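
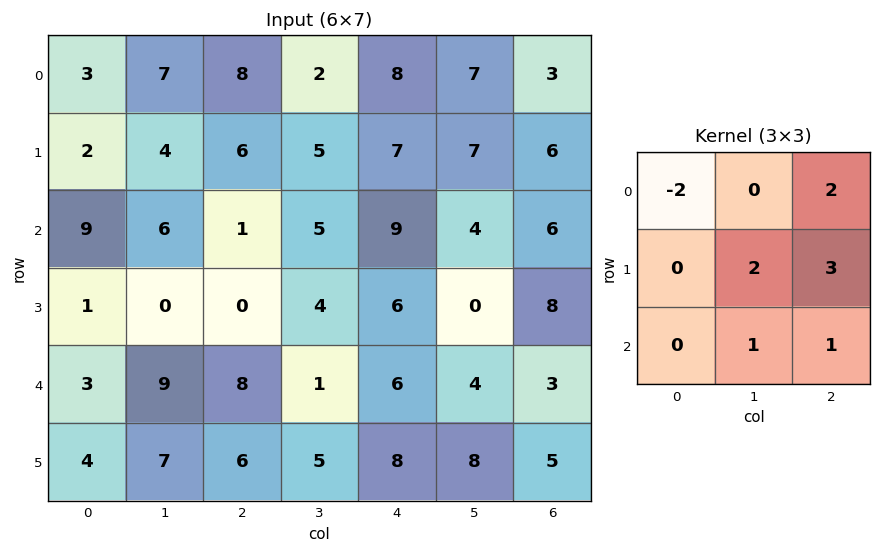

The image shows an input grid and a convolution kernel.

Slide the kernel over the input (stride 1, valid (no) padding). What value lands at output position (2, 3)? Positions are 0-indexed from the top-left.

The receptive field on the input at this output position is [5 9 4 / 4 6 0 / 1 6 4]. Elementwise product with the kernel and sum: 5·-2 + 4·2 + 6·2 + 0·3 + 6·1 + 4·1.

20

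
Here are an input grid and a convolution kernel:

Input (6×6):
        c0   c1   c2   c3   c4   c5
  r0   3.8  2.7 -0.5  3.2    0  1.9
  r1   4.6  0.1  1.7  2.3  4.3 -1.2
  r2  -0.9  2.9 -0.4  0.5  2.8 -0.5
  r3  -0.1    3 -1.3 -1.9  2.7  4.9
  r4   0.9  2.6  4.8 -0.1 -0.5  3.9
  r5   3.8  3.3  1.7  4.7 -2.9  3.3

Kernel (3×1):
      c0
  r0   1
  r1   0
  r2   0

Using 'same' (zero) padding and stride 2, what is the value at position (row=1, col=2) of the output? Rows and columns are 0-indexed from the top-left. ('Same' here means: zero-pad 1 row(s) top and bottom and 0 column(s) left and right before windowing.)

The receptive field on the zero-padded input at this output position is [4.3 / 2.8 / 2.7]. Elementwise product with the kernel and sum: 4.3·1.

4.3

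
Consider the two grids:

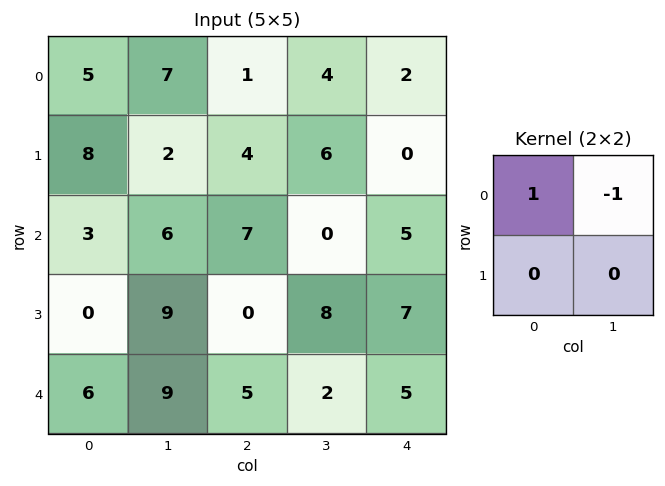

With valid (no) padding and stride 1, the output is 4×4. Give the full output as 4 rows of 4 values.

-2 6 -3 2
6 -2 -2 6
-3 -1 7 -5
-9 9 -8 1

Output[0,0]: The receptive field on the input at this output position is [5 7 / 8 2]. Elementwise product with the kernel and sum: 5·1 + 7·-1.
Output[0,1]: The receptive field on the input at this output position is [7 1 / 2 4]. Elementwise product with the kernel and sum: 7·1 + 1·-1.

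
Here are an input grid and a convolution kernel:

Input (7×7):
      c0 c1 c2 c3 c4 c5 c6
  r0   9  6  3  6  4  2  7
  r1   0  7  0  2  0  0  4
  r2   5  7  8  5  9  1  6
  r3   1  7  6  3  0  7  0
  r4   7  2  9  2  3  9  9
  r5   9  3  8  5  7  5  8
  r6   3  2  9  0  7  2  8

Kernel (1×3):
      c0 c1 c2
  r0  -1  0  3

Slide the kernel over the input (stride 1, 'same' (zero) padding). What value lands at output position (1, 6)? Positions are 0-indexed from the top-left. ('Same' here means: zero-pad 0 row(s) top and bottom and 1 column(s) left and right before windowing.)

0

The receptive field on the zero-padded input at this output position is [0 4 0]. Elementwise product with the kernel and sum: 0·-1 + 0·3.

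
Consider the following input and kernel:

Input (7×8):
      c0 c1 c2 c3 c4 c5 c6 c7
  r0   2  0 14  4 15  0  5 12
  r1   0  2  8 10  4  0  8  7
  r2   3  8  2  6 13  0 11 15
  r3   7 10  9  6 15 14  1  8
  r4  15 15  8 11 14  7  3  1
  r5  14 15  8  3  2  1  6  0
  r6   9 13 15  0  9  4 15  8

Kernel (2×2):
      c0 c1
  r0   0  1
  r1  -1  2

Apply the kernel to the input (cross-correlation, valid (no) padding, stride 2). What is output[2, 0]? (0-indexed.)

The receptive field on the input at this output position is [15 15 / 14 15]. Elementwise product with the kernel and sum: 15·1 + 14·-1 + 15·2.

31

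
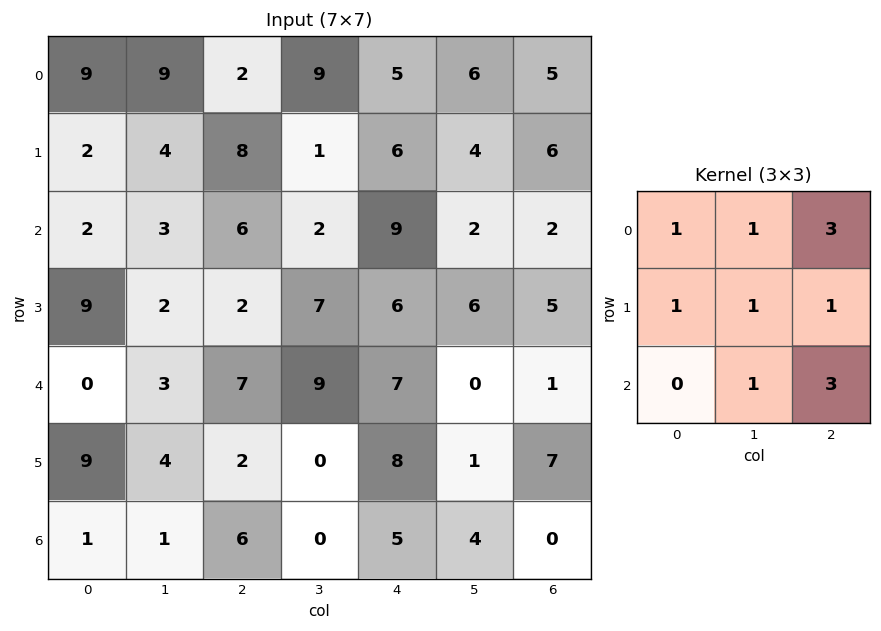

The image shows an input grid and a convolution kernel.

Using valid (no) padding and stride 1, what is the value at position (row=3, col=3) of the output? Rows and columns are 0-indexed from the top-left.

The receptive field on the input at this output position is [7 6 6 / 9 7 0 / 0 8 1]. Elementwise product with the kernel and sum: 7·1 + 6·1 + 6·3 + 9·1 + 7·1 + 0·1 + 8·1 + 1·3.

58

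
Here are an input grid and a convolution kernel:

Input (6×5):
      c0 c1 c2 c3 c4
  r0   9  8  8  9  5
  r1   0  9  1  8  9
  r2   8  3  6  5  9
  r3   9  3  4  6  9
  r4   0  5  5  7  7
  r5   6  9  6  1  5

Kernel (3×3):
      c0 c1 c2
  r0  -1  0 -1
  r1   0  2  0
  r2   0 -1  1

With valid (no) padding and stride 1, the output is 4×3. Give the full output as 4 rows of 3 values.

Output[0,0]: The receptive field on the input at this output position is [9 8 8 / 0 9 1 / 8 3 6]. Elementwise product with the kernel and sum: 9·-1 + 8·-1 + 9·2 + 3·-1 + 6·1.
Output[0,1]: The receptive field on the input at this output position is [8 8 9 / 9 1 8 / 3 6 5]. Elementwise product with the kernel and sum: 8·-1 + 9·-1 + 1·2 + 6·-1 + 5·1.

4 -16 7
6 -3 3
-8 2 -3
-6 -4 5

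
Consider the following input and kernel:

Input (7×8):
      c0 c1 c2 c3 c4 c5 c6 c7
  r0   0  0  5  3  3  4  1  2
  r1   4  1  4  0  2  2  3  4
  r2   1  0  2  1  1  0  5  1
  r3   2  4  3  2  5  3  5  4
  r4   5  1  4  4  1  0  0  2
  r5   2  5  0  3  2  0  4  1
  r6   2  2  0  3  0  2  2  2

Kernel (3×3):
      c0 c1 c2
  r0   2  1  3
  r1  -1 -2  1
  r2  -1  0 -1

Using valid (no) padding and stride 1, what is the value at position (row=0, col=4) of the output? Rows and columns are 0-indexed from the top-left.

4

The receptive field on the input at this output position is [3 4 1 / 2 2 3 / 1 0 5]. Elementwise product with the kernel and sum: 3·2 + 4·1 + 1·3 + 2·-1 + 2·-2 + 3·1 + 1·-1 + 5·-1.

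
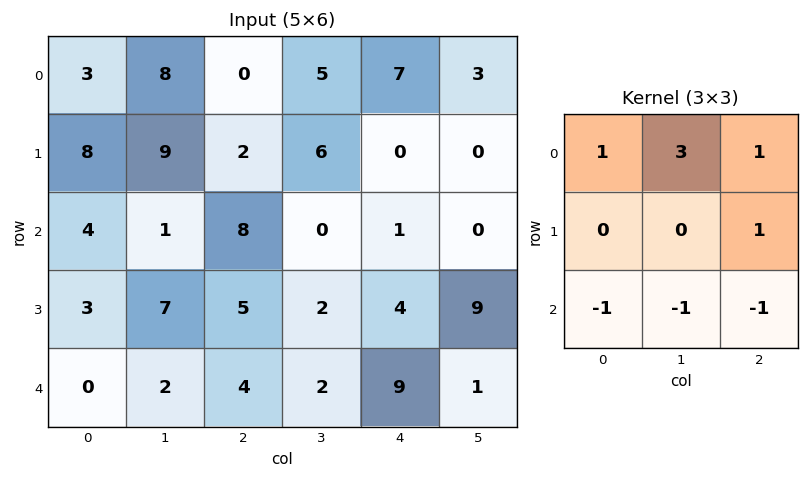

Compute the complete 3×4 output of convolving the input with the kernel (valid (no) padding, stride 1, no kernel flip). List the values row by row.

Output[0,0]: The receptive field on the input at this output position is [3 8 0 / 8 9 2 / 4 1 8]. Elementwise product with the kernel and sum: 3·1 + 8·3 + 0·1 + 2·1 + 4·-1 + 1·-1 + 8·-1.

16 10 13 28
30 7 10 -9
14 19 -2 0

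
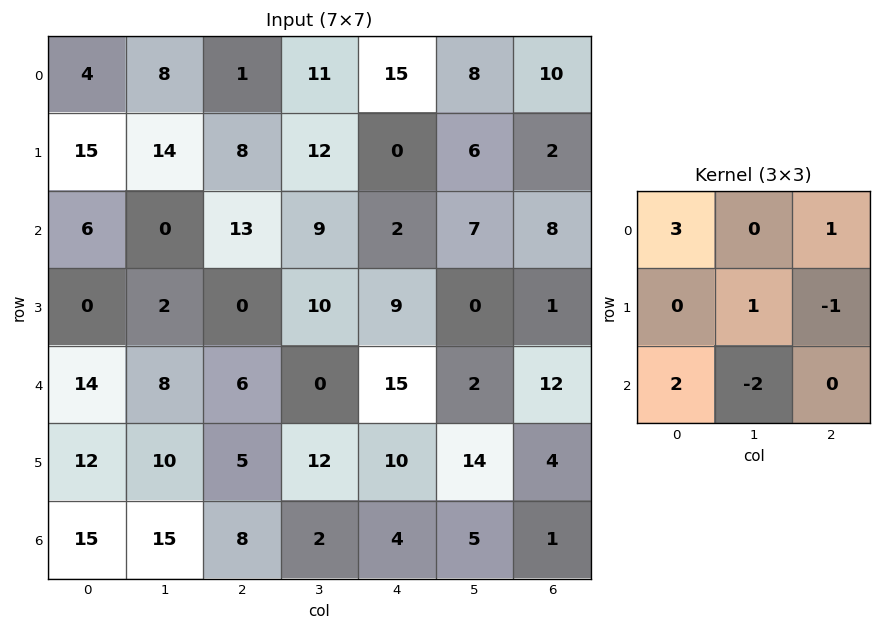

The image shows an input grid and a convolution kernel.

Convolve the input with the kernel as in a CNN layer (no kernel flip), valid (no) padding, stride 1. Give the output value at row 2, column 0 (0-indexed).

The receptive field on the input at this output position is [6 0 13 / 0 2 0 / 14 8 6]. Elementwise product with the kernel and sum: 6·3 + 13·1 + 2·1 + 0·-1 + 14·2 + 8·-2.

45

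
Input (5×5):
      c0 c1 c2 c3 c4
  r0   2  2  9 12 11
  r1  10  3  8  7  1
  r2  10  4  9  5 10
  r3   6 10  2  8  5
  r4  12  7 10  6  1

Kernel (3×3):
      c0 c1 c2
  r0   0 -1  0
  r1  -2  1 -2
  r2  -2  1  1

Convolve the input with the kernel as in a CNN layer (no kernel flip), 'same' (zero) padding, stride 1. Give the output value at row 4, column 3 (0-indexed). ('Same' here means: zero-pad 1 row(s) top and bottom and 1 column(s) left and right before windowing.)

-24

The receptive field on the zero-padded input at this output position is [2 8 5 / 10 6 1 / 0 0 0]. Elementwise product with the kernel and sum: 8·-1 + 10·-2 + 6·1 + 1·-2 + 0·-2 + 0·1 + 0·1.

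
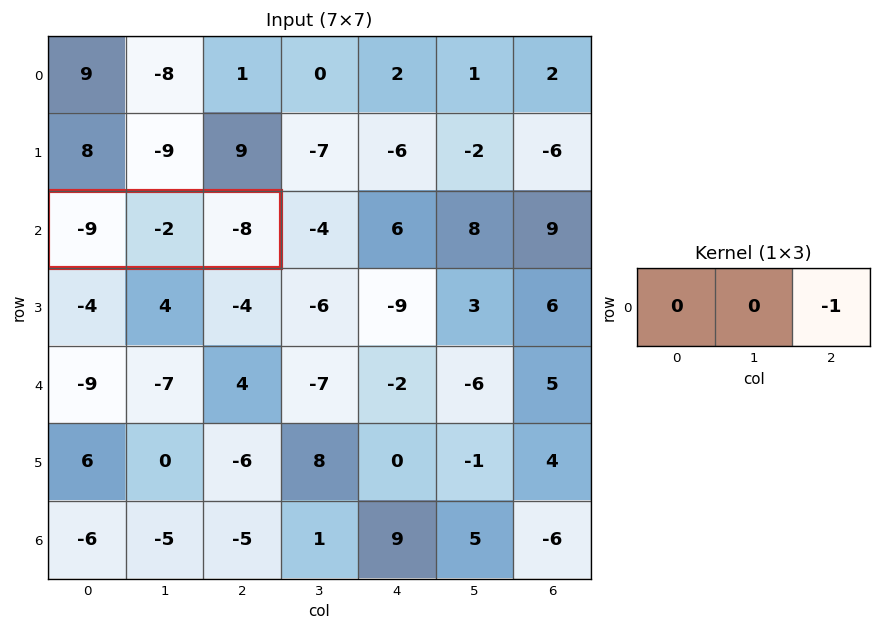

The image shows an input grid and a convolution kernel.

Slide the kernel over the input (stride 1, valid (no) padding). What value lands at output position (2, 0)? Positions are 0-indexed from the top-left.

The receptive field on the input at this output position is [-9 -2 -8]. Elementwise product with the kernel and sum: -8·-1.

8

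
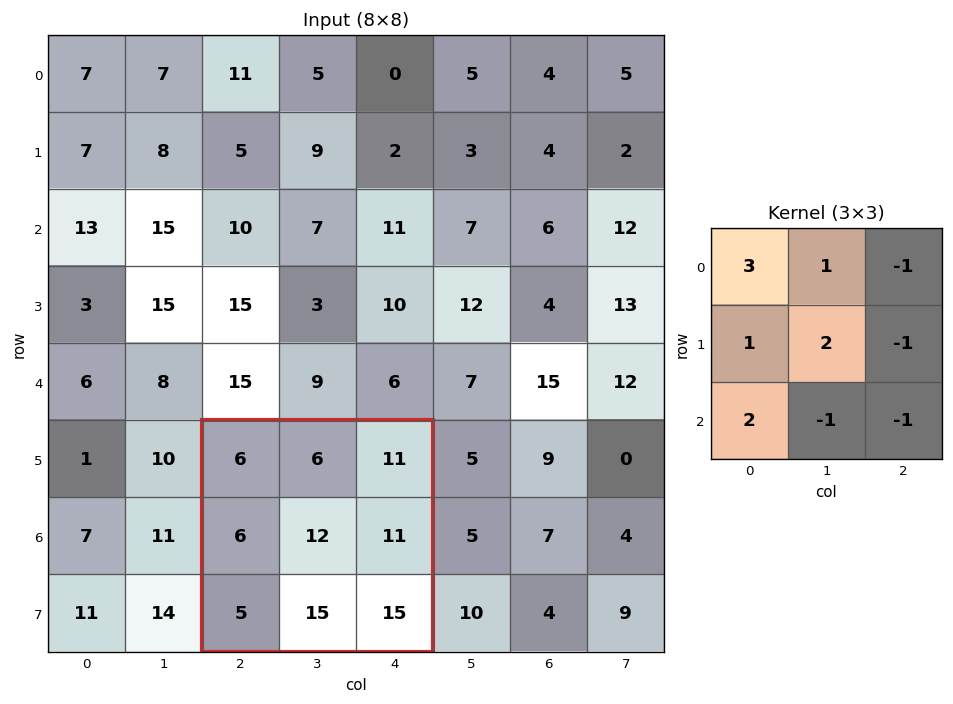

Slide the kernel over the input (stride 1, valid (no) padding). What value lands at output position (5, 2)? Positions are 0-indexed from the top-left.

The receptive field on the input at this output position is [6 6 11 / 6 12 11 / 5 15 15]. Elementwise product with the kernel and sum: 6·3 + 6·1 + 11·-1 + 6·1 + 12·2 + 11·-1 + 5·2 + 15·-1 + 15·-1.

12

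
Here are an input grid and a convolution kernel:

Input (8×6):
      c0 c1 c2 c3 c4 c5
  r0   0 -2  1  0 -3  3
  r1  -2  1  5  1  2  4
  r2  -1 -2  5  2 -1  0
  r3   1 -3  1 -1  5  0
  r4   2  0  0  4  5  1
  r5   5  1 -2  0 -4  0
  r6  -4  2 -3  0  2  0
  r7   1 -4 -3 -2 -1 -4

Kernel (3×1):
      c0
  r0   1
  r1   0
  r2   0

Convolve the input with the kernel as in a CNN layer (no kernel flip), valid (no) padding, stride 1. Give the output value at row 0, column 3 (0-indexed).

The receptive field on the input at this output position is [0 / 1 / 2]. Elementwise product with the kernel and sum: 0·1.

0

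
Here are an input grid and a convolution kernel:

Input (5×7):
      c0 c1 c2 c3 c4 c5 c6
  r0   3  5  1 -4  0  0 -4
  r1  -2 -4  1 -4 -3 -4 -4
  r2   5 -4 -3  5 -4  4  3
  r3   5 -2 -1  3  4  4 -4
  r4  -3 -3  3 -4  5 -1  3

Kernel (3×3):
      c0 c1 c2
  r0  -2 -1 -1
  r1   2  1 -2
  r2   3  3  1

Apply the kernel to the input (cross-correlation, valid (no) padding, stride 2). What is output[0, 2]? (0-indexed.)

5

The receptive field on the input at this output position is [0 0 -4 / -3 -4 -4 / -4 4 3]. Elementwise product with the kernel and sum: 0·-2 + 0·-1 + -4·-1 + -3·2 + -4·1 + -4·-2 + -4·3 + 4·3 + 3·1.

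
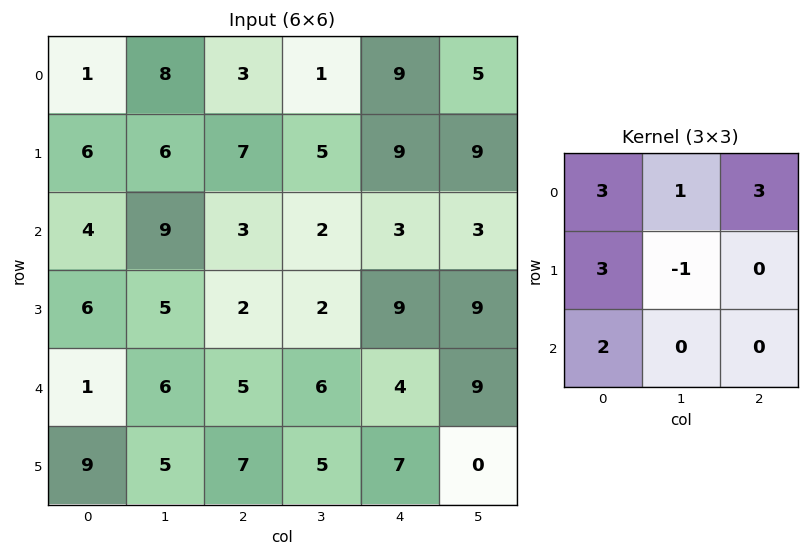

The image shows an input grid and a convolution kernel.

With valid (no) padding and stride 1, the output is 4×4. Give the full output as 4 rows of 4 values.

40 59 59 37
60 74 64 58
45 61 34 27
44 46 58 66

Output[0,0]: The receptive field on the input at this output position is [1 8 3 / 6 6 7 / 4 9 3]. Elementwise product with the kernel and sum: 1·3 + 8·1 + 3·3 + 6·3 + 6·-1 + 4·2.
Output[0,1]: The receptive field on the input at this output position is [8 3 1 / 6 7 5 / 9 3 2]. Elementwise product with the kernel and sum: 8·3 + 3·1 + 1·3 + 6·3 + 7·-1 + 9·2.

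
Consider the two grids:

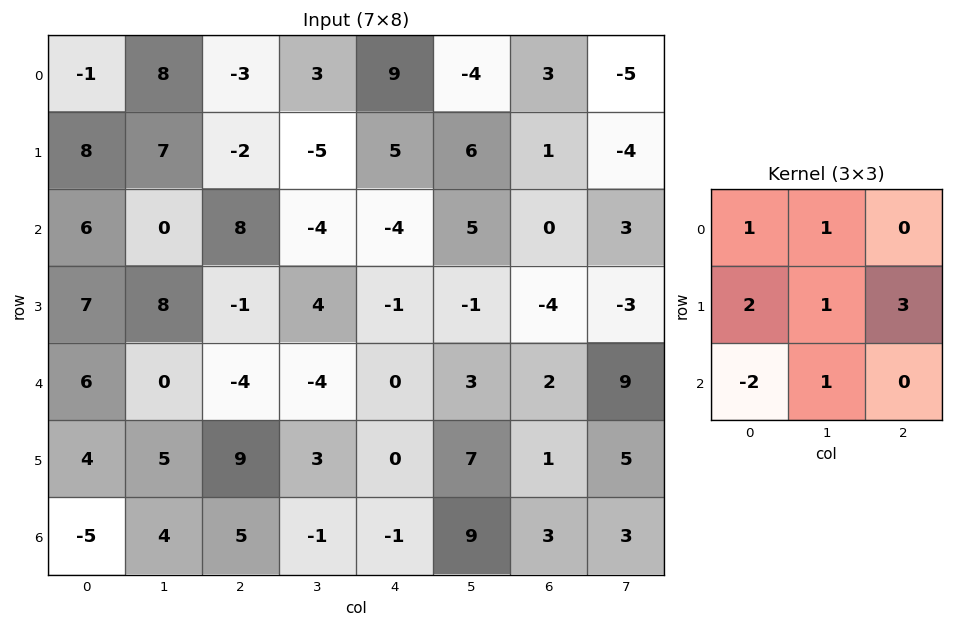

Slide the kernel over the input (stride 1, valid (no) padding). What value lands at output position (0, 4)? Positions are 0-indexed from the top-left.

37

The receptive field on the input at this output position is [9 -4 3 / 5 6 1 / -4 5 0]. Elementwise product with the kernel and sum: 9·1 + -4·1 + 5·2 + 6·1 + 1·3 + -4·-2 + 5·1.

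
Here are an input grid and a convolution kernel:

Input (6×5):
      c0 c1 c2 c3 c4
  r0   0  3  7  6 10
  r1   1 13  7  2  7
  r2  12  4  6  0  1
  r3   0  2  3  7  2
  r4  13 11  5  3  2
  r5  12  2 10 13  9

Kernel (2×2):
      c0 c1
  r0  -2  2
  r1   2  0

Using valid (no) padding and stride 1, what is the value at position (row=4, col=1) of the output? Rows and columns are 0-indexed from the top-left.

-8

The receptive field on the input at this output position is [11 5 / 2 10]. Elementwise product with the kernel and sum: 11·-2 + 5·2 + 2·2.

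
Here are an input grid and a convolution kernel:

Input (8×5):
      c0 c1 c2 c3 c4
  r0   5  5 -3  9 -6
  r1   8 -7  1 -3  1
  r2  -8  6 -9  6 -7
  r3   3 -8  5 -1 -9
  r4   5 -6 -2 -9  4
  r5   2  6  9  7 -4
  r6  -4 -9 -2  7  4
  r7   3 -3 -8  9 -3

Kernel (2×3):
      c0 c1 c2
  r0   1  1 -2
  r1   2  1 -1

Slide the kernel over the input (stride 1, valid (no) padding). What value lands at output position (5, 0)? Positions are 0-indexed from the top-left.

The receptive field on the input at this output position is [2 6 9 / -4 -9 -2]. Elementwise product with the kernel and sum: 2·1 + 6·1 + 9·-2 + -4·2 + -9·1 + -2·-1.

-25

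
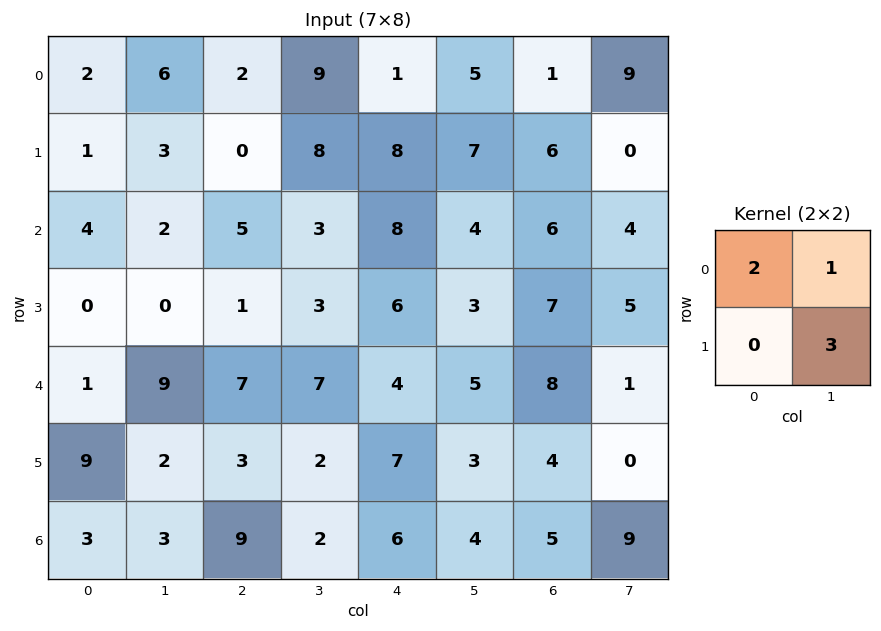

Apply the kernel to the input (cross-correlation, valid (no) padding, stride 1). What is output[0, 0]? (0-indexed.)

The receptive field on the input at this output position is [2 6 / 1 3]. Elementwise product with the kernel and sum: 2·2 + 6·1 + 3·3.

19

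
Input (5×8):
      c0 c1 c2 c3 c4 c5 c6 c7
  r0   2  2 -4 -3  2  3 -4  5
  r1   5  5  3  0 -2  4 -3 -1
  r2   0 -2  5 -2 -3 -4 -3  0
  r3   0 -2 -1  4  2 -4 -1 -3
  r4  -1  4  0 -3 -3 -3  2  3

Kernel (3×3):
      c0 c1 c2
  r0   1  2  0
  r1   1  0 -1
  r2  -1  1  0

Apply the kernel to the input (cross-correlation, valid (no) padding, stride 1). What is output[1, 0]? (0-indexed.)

8

The receptive field on the input at this output position is [5 5 3 / 0 -2 5 / 0 -2 -1]. Elementwise product with the kernel and sum: 5·1 + 5·2 + 0·1 + 5·-1 + 0·-1 + -2·1.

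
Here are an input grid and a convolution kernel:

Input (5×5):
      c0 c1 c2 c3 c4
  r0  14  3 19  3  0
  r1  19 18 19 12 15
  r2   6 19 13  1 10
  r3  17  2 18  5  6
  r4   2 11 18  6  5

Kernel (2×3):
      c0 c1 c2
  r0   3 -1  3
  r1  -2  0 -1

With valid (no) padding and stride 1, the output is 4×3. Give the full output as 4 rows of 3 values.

39 -49 1
71 32 54
-14 38 26
81 -25 26

Output[0,0]: The receptive field on the input at this output position is [14 3 19 / 19 18 19]. Elementwise product with the kernel and sum: 14·3 + 3·-1 + 19·3 + 19·-2 + 19·-1.
Output[0,1]: The receptive field on the input at this output position is [3 19 3 / 18 19 12]. Elementwise product with the kernel and sum: 3·3 + 19·-1 + 3·3 + 18·-2 + 12·-1.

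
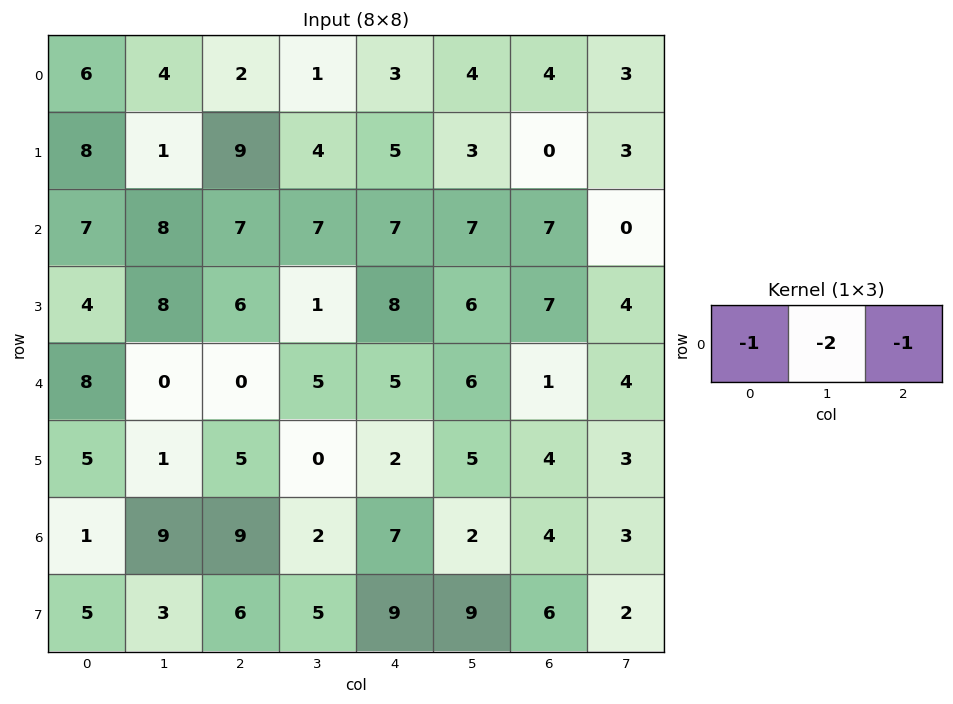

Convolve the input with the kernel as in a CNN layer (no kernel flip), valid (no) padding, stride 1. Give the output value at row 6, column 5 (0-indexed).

-13

The receptive field on the input at this output position is [2 4 3]. Elementwise product with the kernel and sum: 2·-1 + 4·-2 + 3·-1.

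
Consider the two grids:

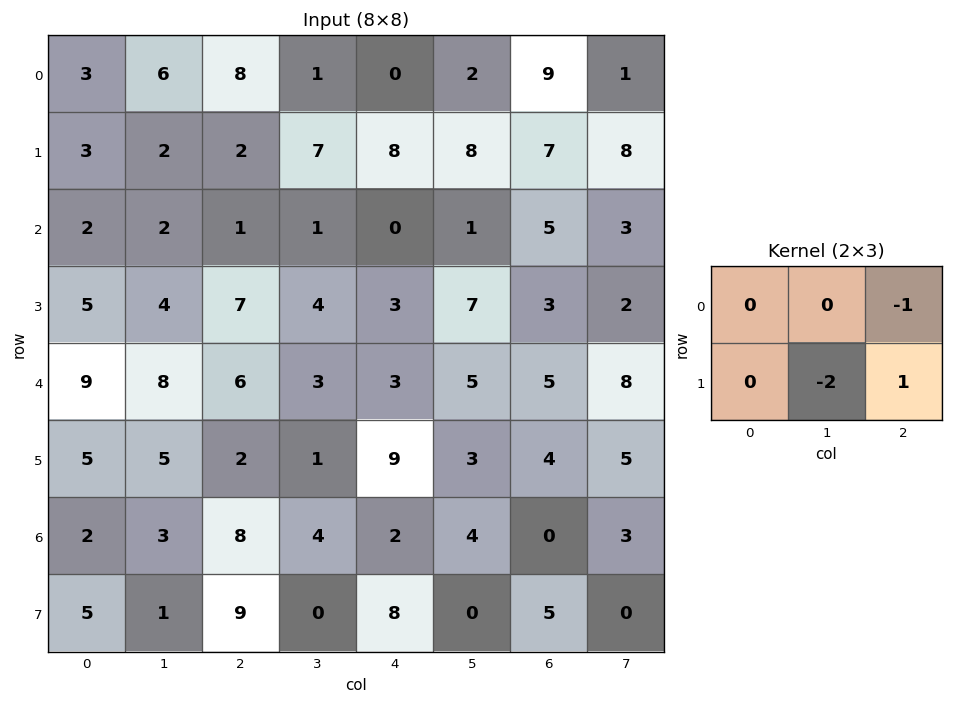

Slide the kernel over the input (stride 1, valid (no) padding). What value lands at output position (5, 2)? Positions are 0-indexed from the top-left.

-15

The receptive field on the input at this output position is [2 1 9 / 8 4 2]. Elementwise product with the kernel and sum: 9·-1 + 4·-2 + 2·1.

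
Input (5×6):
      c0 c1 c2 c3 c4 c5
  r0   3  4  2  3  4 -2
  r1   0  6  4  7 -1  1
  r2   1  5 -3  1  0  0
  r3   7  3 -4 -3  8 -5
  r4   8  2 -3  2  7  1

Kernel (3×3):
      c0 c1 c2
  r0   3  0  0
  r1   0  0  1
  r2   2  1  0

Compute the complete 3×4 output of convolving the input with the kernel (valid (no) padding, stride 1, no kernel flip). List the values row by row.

20 26 0 12
14 21 1 23
17 13 -5 9

Output[0,0]: The receptive field on the input at this output position is [3 4 2 / 0 6 4 / 1 5 -3]. Elementwise product with the kernel and sum: 3·3 + 4·1 + 1·2 + 5·1.
Output[0,1]: The receptive field on the input at this output position is [4 2 3 / 6 4 7 / 5 -3 1]. Elementwise product with the kernel and sum: 4·3 + 7·1 + 5·2 + -3·1.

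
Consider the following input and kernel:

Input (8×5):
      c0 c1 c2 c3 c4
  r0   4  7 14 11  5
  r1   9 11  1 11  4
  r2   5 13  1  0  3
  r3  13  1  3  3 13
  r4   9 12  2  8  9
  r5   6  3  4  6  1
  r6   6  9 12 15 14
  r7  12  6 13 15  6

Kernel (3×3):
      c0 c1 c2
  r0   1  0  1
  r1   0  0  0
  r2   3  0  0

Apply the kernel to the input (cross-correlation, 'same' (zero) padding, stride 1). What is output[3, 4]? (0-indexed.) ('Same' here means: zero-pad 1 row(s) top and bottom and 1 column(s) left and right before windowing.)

The receptive field on the zero-padded input at this output position is [0 3 0 / 3 13 0 / 8 9 0]. Elementwise product with the kernel and sum: 0·1 + 0·1 + 8·3.

24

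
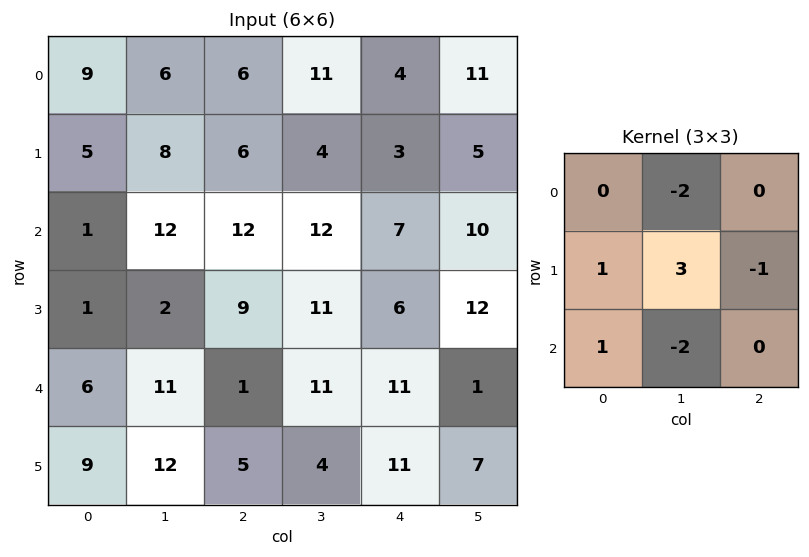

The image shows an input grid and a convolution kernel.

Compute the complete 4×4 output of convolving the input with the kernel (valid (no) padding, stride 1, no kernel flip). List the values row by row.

Output[0,0]: The receptive field on the input at this output position is [9 6 6 / 5 8 6 / 1 12 12]. Elementwise product with the kernel and sum: 6·-2 + 5·1 + 8·3 + 6·-1 + 1·1 + 12·-2.
Output[0,1]: The receptive field on the input at this output position is [6 6 11 / 8 6 4 / 12 12 12]. Elementwise product with the kernel and sum: 6·-2 + 8·1 + 6·3 + 4·-1 + 12·1 + 12·-2.

-12 -2 -19 -2
6 8 20 16
-42 3 -9 -8
19 -13 -2 13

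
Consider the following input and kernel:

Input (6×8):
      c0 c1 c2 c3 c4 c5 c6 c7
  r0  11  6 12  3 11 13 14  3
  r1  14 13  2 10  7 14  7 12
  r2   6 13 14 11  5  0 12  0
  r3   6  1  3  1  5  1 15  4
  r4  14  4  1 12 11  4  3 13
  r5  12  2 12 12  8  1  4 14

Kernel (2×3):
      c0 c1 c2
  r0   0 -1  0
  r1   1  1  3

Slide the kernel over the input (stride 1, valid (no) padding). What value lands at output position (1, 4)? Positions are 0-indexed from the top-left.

27

The receptive field on the input at this output position is [7 14 7 / 5 0 12]. Elementwise product with the kernel and sum: 14·-1 + 5·1 + 0·1 + 12·3.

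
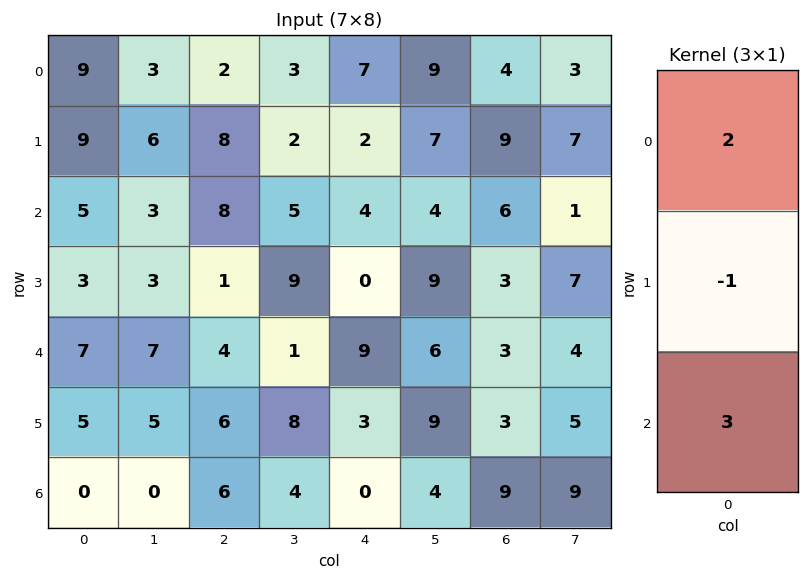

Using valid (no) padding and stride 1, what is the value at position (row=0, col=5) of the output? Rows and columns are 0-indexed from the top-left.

23

The receptive field on the input at this output position is [9 / 7 / 4]. Elementwise product with the kernel and sum: 9·2 + 7·-1 + 4·3.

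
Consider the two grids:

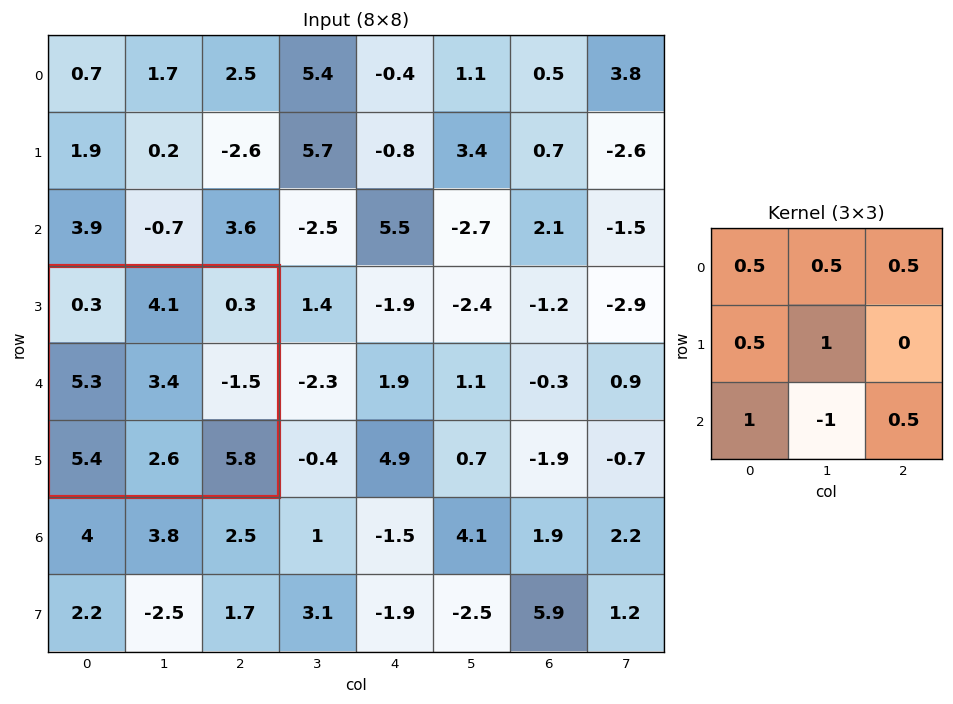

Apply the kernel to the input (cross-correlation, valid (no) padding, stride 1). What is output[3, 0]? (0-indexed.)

14.1

The receptive field on the input at this output position is [0.3 4.1 0.3 / 5.3 3.4 -1.5 / 5.4 2.6 5.8]. Elementwise product with the kernel and sum: 0.3·0.5 + 4.1·0.5 + 0.3·0.5 + 5.3·0.5 + 3.4·1 + 5.4·1 + 2.6·-1 + 5.8·0.5.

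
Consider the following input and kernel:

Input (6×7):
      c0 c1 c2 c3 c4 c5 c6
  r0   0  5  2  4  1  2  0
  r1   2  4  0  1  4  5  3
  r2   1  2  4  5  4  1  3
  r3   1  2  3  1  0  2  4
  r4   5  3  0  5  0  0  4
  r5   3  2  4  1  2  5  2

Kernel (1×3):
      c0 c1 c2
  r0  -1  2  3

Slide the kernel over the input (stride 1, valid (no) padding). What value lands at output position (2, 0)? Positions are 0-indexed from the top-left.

The receptive field on the input at this output position is [1 2 4]. Elementwise product with the kernel and sum: 1·-1 + 2·2 + 4·3.

15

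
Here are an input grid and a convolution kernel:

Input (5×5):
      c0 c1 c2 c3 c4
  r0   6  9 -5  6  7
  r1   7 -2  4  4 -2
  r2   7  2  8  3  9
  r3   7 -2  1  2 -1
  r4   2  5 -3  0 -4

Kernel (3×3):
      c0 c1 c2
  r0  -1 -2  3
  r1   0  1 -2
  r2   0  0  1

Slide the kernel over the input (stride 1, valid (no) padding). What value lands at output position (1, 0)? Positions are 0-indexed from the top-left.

-4

The receptive field on the input at this output position is [7 -2 4 / 7 2 8 / 7 -2 1]. Elementwise product with the kernel and sum: 7·-1 + -2·-2 + 4·3 + 2·1 + 8·-2 + 1·1.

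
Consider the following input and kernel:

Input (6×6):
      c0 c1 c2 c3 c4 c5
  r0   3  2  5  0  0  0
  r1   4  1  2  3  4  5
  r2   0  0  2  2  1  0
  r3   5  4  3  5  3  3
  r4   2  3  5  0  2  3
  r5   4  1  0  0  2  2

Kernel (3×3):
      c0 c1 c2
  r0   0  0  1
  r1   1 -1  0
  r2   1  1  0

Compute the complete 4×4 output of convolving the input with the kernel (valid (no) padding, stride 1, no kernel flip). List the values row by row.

8 1 3 2
11 8 12 14
8 11 4 4
7 4 8 3

Output[0,0]: The receptive field on the input at this output position is [3 2 5 / 4 1 2 / 0 0 2]. Elementwise product with the kernel and sum: 5·1 + 4·1 + 1·-1 + 0·1 + 0·1.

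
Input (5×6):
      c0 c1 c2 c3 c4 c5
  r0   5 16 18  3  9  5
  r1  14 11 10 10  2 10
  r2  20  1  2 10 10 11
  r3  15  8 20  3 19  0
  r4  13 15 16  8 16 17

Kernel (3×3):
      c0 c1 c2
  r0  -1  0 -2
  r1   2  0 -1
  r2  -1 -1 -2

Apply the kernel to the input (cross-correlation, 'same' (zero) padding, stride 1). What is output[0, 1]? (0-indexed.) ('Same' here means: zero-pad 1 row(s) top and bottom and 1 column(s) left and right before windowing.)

-53

The receptive field on the zero-padded input at this output position is [0 0 0 / 5 16 18 / 14 11 10]. Elementwise product with the kernel and sum: 0·-1 + 0·-2 + 5·2 + 18·-1 + 14·-1 + 11·-1 + 10·-2.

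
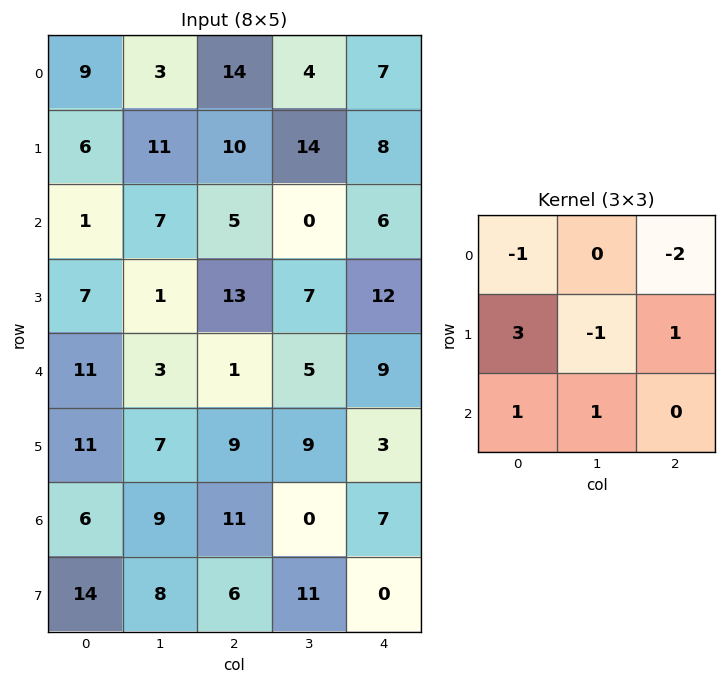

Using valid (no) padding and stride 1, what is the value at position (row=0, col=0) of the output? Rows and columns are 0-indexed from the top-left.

-12

The receptive field on the input at this output position is [9 3 14 / 6 11 10 / 1 7 5]. Elementwise product with the kernel and sum: 9·-1 + 14·-2 + 6·3 + 11·-1 + 10·1 + 1·1 + 7·1.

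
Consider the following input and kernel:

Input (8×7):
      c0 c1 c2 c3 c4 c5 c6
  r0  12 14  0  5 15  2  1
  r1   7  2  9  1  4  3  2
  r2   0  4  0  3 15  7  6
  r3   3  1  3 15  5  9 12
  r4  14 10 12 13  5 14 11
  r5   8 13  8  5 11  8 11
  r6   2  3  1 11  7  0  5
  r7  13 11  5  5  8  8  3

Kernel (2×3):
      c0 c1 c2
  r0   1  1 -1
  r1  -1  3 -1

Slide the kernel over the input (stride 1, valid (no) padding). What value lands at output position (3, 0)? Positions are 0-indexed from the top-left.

The receptive field on the input at this output position is [3 1 3 / 14 10 12]. Elementwise product with the kernel and sum: 3·1 + 1·1 + 3·-1 + 14·-1 + 10·3 + 12·-1.

5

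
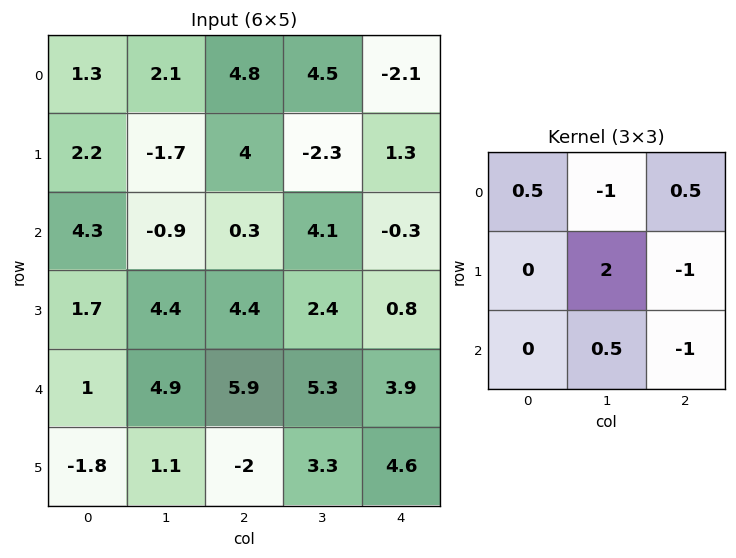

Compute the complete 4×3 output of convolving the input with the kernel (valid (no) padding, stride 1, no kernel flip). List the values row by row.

-7.2 4.85 -6.7
0.5 -9.7 13.85
4.15 5.35 -1.35
5.1 1.2 3.95

Output[0,0]: The receptive field on the input at this output position is [1.3 2.1 4.8 / 2.2 -1.7 4 / 4.3 -0.9 0.3]. Elementwise product with the kernel and sum: 1.3·0.5 + 2.1·-1 + 4.8·0.5 + -1.7·2 + 4·-1 + -0.9·0.5 + 0.3·-1.
Output[0,1]: The receptive field on the input at this output position is [2.1 4.8 4.5 / -1.7 4 -2.3 / -0.9 0.3 4.1]. Elementwise product with the kernel and sum: 2.1·0.5 + 4.8·-1 + 4.5·0.5 + 4·2 + -2.3·-1 + 0.3·0.5 + 4.1·-1.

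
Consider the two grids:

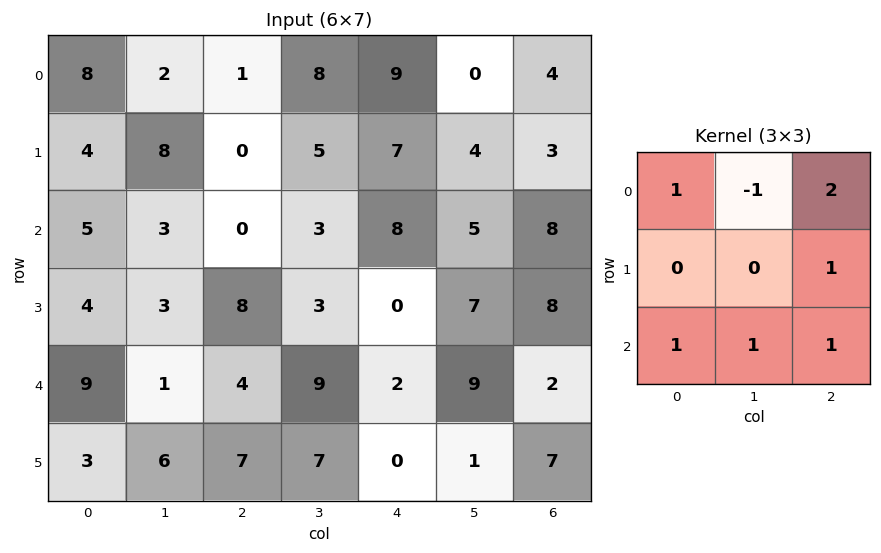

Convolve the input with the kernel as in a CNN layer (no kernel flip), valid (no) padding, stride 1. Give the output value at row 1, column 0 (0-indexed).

The receptive field on the input at this output position is [4 8 0 / 5 3 0 / 4 3 8]. Elementwise product with the kernel and sum: 4·1 + 8·-1 + 0·2 + 0·1 + 4·1 + 3·1 + 8·1.

11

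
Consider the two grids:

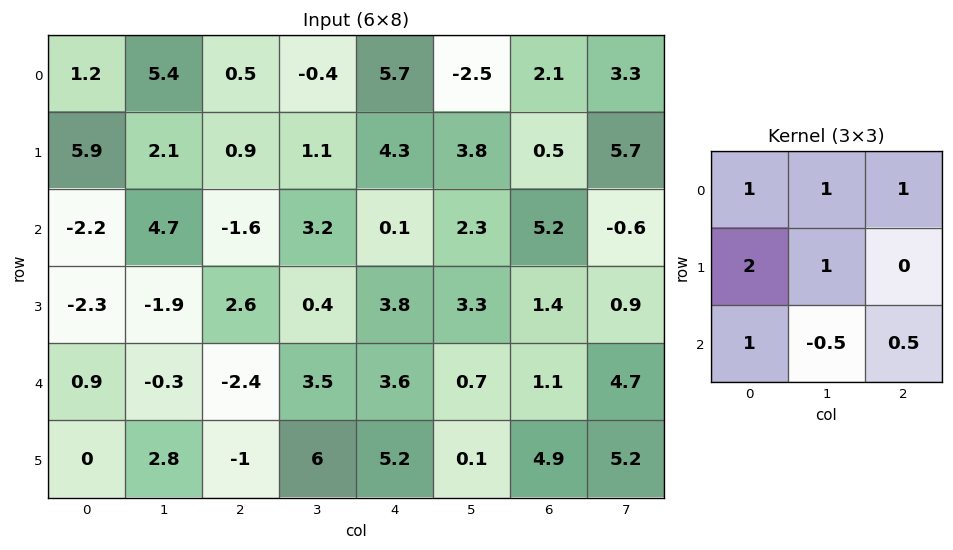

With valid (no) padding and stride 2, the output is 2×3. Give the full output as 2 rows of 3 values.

Output[0,0]: The receptive field on the input at this output position is [1.2 5.4 0.5 / 5.9 2.1 0.9 / -2.2 4.7 -1.6]. Elementwise product with the kernel and sum: 1.2·1 + 5.4·1 + 0.5·1 + 5.9·2 + 2.1·1 + -2.2·1 + 4.7·-0.5 + -1.6·0.5.
Output[0,1]: The receptive field on the input at this output position is [0.5 -0.4 5.7 / 0.9 1.1 4.3 / -1.6 3.2 0.1]. Elementwise product with the kernel and sum: 0.5·1 + -0.4·1 + 5.7·1 + 0.9·2 + 1.1·1 + -1.6·1 + 3.2·-0.5 + 0.1·0.5.

15.65 5.55 19.25
-5.75 4.95 22.3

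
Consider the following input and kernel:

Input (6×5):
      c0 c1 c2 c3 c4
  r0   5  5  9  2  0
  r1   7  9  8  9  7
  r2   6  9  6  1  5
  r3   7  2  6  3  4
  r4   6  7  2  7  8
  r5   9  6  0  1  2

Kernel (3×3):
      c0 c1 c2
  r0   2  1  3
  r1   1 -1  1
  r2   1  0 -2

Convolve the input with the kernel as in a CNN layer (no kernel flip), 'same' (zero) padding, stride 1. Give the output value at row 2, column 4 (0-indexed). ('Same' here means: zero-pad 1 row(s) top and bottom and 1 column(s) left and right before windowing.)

The receptive field on the zero-padded input at this output position is [9 7 0 / 1 5 0 / 3 4 0]. Elementwise product with the kernel and sum: 9·2 + 7·1 + 0·3 + 1·1 + 5·-1 + 0·1 + 3·1 + 0·-2.

24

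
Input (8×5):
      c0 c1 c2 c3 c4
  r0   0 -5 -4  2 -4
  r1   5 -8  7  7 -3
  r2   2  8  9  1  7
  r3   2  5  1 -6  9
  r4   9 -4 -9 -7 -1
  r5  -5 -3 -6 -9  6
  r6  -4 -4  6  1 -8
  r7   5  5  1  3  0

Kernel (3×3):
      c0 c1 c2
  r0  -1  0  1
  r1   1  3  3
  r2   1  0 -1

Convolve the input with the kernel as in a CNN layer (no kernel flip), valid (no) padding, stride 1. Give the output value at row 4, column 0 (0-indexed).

-60

The receptive field on the input at this output position is [9 -4 -9 / -5 -3 -6 / -4 -4 6]. Elementwise product with the kernel and sum: 9·-1 + -9·1 + -5·1 + -3·3 + -6·3 + -4·1 + 6·-1.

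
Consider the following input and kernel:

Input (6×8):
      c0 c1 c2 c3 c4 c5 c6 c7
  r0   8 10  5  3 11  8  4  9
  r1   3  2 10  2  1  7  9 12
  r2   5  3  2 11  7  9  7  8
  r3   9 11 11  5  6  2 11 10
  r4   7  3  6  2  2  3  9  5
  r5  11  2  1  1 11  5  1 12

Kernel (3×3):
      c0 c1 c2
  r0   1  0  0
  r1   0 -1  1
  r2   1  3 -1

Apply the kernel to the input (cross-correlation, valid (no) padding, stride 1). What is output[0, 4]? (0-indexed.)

The receptive field on the input at this output position is [11 8 4 / 1 7 9 / 7 9 7]. Elementwise product with the kernel and sum: 11·1 + 7·-1 + 9·1 + 7·1 + 9·3 + 7·-1.

40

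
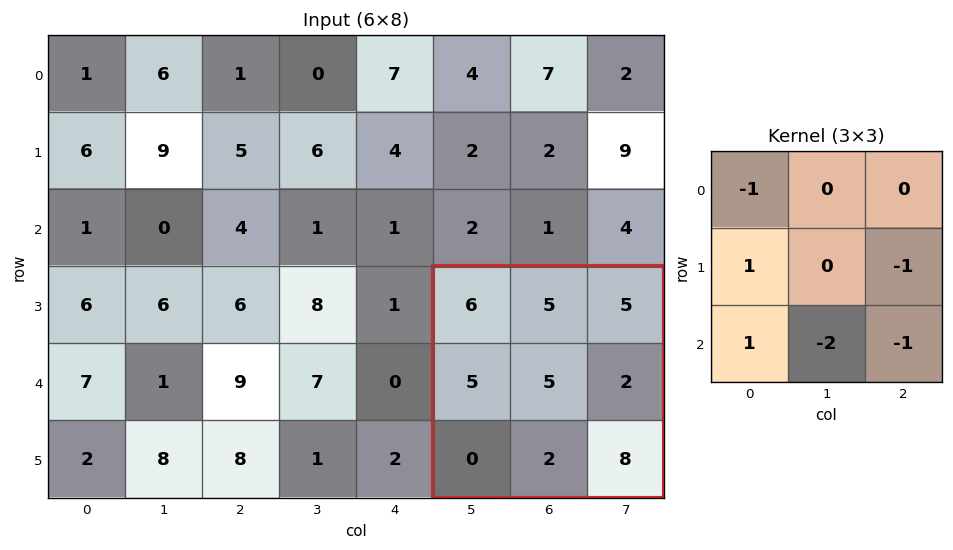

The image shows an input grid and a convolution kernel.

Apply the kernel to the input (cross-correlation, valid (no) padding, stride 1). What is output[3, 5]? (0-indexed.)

-15

The receptive field on the input at this output position is [6 5 5 / 5 5 2 / 0 2 8]. Elementwise product with the kernel and sum: 6·-1 + 5·1 + 2·-1 + 0·1 + 2·-2 + 8·-1.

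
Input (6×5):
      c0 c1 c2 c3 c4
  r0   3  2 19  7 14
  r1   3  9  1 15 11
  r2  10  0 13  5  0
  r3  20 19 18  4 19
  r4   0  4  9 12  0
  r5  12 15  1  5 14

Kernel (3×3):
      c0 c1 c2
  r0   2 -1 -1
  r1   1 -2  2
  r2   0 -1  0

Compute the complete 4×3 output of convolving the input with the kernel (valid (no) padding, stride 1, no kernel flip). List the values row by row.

Output[0,0]: The receptive field on the input at this output position is [3 2 19 / 3 9 1 / 10 0 13]. Elementwise product with the kernel and sum: 3·2 + 2·-1 + 19·-1 + 3·1 + 9·-2 + 1·2 + 0·-1.
Output[0,1]: The receptive field on the input at this output position is [2 19 7 / 9 1 15 / 0 13 5]. Elementwise product with the kernel and sum: 2·2 + 19·-1 + 7·-1 + 9·1 + 1·-2 + 15·2 + 13·-1.

-28 2 5
13 -32 -25
21 -36 57
-2 25 -7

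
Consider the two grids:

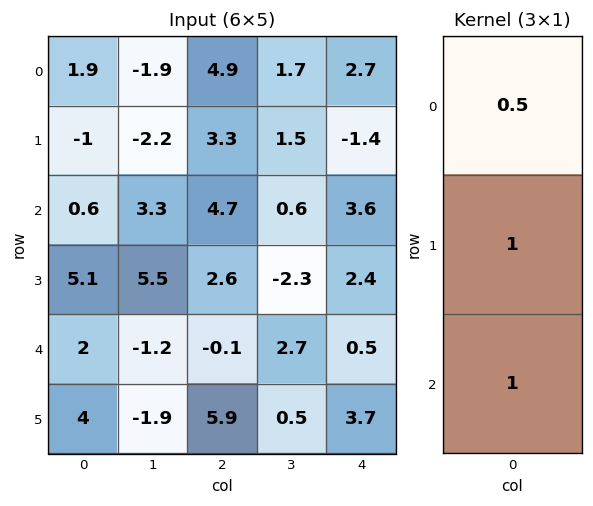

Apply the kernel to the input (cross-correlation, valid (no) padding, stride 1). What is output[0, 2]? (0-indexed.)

10.45

The receptive field on the input at this output position is [4.9 / 3.3 / 4.7]. Elementwise product with the kernel and sum: 4.9·0.5 + 3.3·1 + 4.7·1.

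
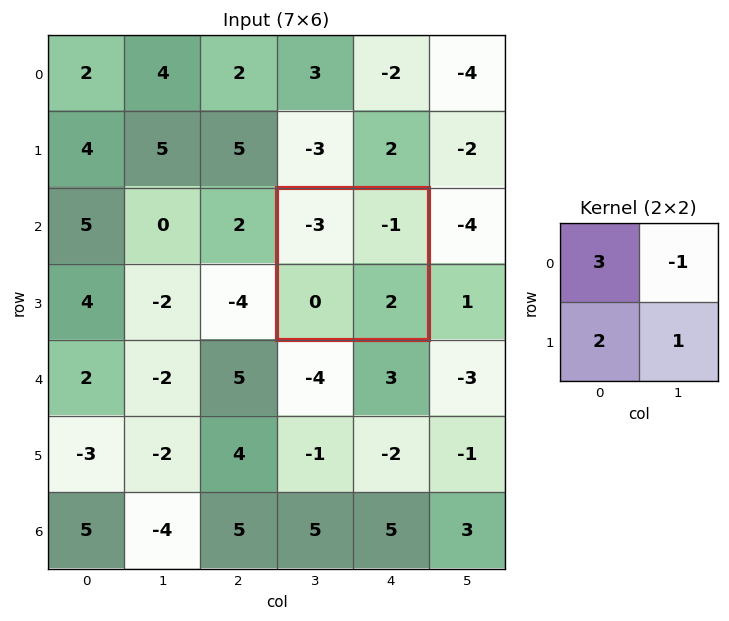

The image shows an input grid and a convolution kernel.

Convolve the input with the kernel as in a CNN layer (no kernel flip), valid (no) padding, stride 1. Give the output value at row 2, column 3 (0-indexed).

-6

The receptive field on the input at this output position is [-3 -1 / 0 2]. Elementwise product with the kernel and sum: -3·3 + -1·-1 + 0·2 + 2·1.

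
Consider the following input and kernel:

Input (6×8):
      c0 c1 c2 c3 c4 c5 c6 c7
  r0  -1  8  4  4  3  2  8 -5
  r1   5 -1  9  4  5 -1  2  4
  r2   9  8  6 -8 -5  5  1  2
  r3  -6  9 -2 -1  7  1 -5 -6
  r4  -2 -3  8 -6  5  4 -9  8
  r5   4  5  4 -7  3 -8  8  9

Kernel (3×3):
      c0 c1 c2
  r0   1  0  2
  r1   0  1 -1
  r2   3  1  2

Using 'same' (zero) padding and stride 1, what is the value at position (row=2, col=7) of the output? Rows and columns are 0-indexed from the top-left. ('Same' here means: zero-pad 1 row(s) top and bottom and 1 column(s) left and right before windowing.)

-17

The receptive field on the zero-padded input at this output position is [2 4 0 / 1 2 0 / -5 -6 0]. Elementwise product with the kernel and sum: 2·1 + 0·2 + 2·1 + 0·-1 + -5·3 + -6·1 + 0·2.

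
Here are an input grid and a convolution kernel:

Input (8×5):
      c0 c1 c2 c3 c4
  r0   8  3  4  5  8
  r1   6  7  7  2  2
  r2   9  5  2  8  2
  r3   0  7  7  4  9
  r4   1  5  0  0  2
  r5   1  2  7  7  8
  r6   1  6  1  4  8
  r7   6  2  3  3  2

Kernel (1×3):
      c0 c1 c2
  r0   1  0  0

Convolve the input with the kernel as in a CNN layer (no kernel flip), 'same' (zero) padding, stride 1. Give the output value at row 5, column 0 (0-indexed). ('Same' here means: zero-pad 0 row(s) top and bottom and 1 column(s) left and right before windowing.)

The receptive field on the zero-padded input at this output position is [0 1 2]. Elementwise product with the kernel and sum: 0·1.

0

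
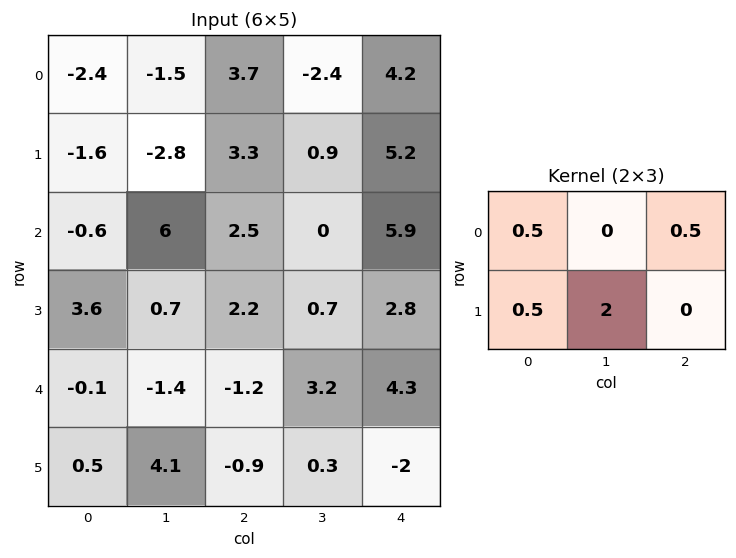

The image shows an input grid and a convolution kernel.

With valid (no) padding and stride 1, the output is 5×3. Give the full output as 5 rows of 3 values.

-5.75 3.25 7.4
12.55 7.05 5.5
4.15 7.75 6.7
0.05 -2.4 8.3
7.8 1.15 1.7

Output[0,0]: The receptive field on the input at this output position is [-2.4 -1.5 3.7 / -1.6 -2.8 3.3]. Elementwise product with the kernel and sum: -2.4·0.5 + 3.7·0.5 + -1.6·0.5 + -2.8·2.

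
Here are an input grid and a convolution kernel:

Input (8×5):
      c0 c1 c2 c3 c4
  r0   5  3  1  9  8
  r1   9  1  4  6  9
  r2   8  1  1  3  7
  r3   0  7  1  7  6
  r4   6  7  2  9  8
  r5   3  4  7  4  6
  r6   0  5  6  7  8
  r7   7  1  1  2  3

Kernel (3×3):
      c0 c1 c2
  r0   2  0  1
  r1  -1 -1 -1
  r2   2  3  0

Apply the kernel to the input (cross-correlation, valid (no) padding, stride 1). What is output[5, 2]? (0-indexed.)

7

The receptive field on the input at this output position is [7 4 6 / 6 7 8 / 1 2 3]. Elementwise product with the kernel and sum: 7·2 + 6·1 + 6·-1 + 7·-1 + 8·-1 + 1·2 + 2·3.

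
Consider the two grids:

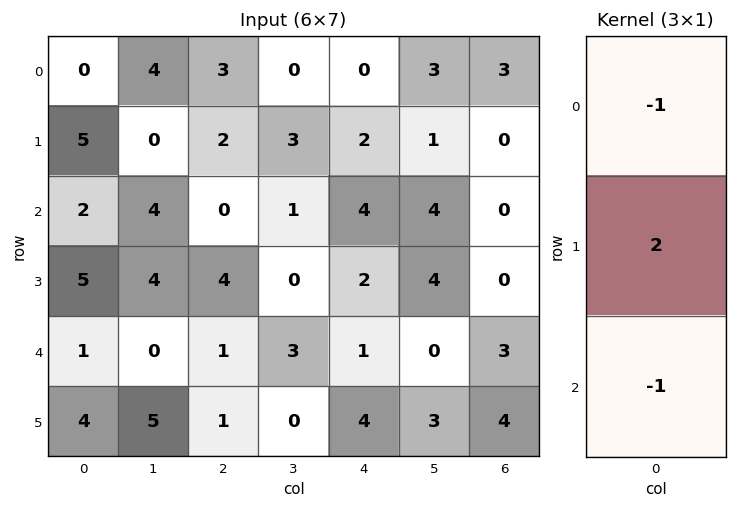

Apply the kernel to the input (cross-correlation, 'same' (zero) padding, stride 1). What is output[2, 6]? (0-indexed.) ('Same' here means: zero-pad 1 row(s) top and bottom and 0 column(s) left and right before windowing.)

The receptive field on the zero-padded input at this output position is [0 / 0 / 0]. Elementwise product with the kernel and sum: 0·-1 + 0·2 + 0·-1.

0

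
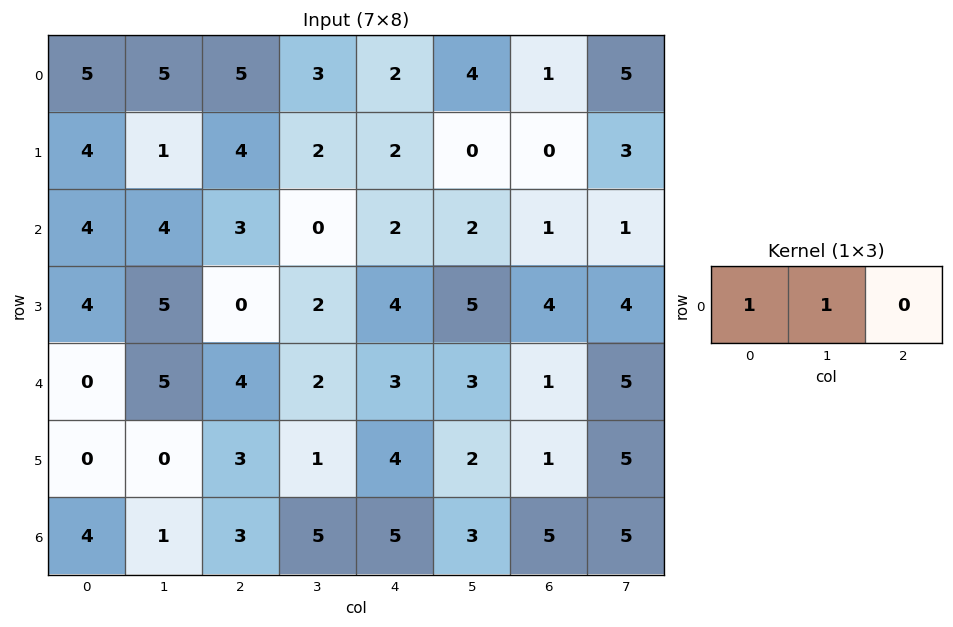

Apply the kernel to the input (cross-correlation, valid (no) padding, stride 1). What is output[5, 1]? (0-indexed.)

The receptive field on the input at this output position is [0 3 1]. Elementwise product with the kernel and sum: 0·1 + 3·1.

3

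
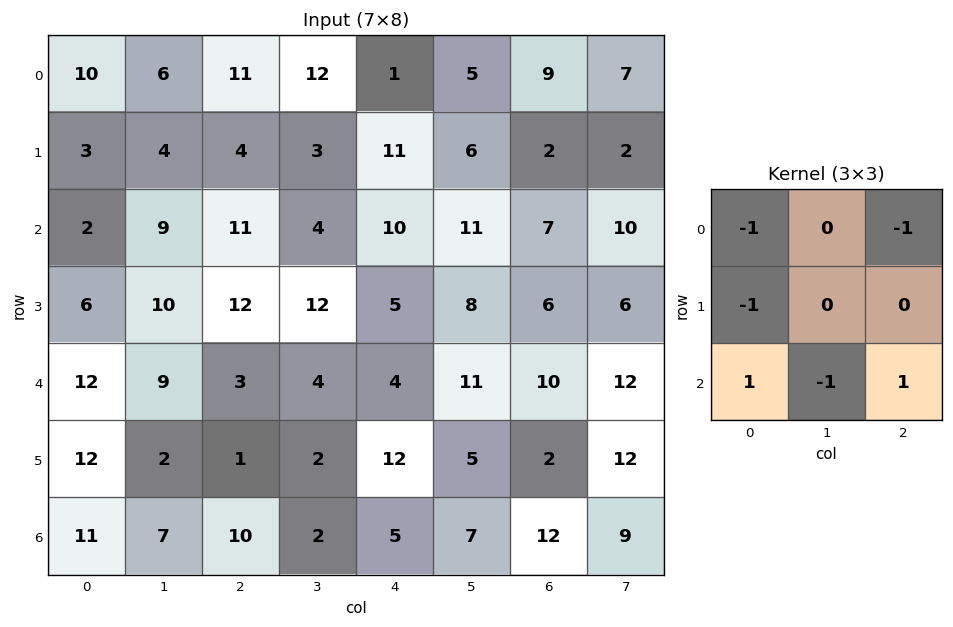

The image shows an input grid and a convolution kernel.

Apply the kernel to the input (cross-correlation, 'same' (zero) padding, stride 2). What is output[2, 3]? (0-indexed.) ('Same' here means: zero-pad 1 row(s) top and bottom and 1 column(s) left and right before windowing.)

-10

The receptive field on the zero-padded input at this output position is [8 6 6 / 11 10 12 / 5 2 12]. Elementwise product with the kernel and sum: 8·-1 + 6·-1 + 11·-1 + 5·1 + 2·-1 + 12·1.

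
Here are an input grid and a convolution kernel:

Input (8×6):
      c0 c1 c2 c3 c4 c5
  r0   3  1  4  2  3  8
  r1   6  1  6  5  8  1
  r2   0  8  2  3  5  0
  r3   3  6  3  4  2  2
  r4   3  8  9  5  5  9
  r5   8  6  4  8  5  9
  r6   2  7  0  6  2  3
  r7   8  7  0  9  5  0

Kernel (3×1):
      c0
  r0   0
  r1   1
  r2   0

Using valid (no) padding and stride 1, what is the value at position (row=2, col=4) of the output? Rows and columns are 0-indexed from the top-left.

The receptive field on the input at this output position is [5 / 2 / 5]. Elementwise product with the kernel and sum: 2·1.

2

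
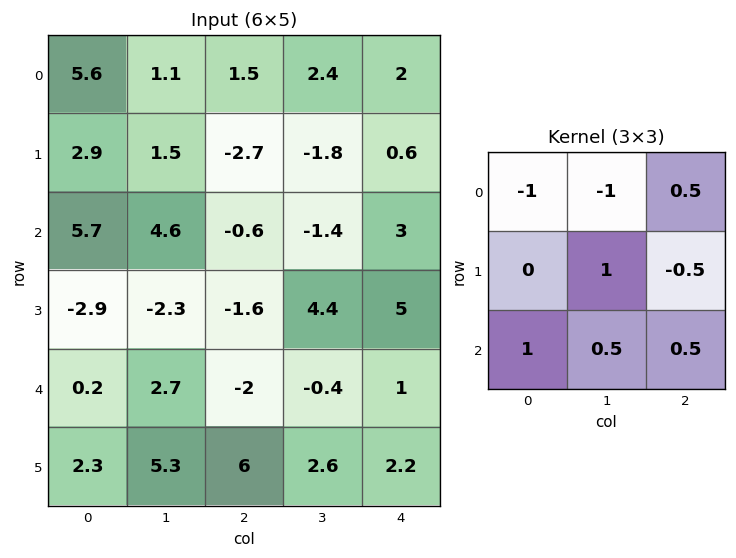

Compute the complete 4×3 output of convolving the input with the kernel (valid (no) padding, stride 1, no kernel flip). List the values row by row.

4.6 0.4 -4.8
-5.7 -0.5 5
-11.55 -7 3.7
16.05 13.9 7.2

Output[0,0]: The receptive field on the input at this output position is [5.6 1.1 1.5 / 2.9 1.5 -2.7 / 5.7 4.6 -0.6]. Elementwise product with the kernel and sum: 5.6·-1 + 1.1·-1 + 1.5·0.5 + 1.5·1 + -2.7·-0.5 + 5.7·1 + 4.6·0.5 + -0.6·0.5.
Output[0,1]: The receptive field on the input at this output position is [1.1 1.5 2.4 / 1.5 -2.7 -1.8 / 4.6 -0.6 -1.4]. Elementwise product with the kernel and sum: 1.1·-1 + 1.5·-1 + 2.4·0.5 + -2.7·1 + -1.8·-0.5 + 4.6·1 + -0.6·0.5 + -1.4·0.5.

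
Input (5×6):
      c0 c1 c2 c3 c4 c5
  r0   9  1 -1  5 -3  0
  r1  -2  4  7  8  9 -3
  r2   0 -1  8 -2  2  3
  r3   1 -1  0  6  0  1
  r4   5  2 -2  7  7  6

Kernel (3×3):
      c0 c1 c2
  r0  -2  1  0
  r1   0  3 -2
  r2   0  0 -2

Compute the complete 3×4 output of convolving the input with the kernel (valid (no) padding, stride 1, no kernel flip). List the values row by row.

Output[0,0]: The receptive field on the input at this output position is [9 1 -1 / -2 4 7 / 0 -1 8]. Elementwise product with the kernel and sum: 9·-2 + 1·1 + 4·3 + 7·-2 + 8·-2.

-35 6 9 14
-11 15 -16 -9
0 -16 -14 -8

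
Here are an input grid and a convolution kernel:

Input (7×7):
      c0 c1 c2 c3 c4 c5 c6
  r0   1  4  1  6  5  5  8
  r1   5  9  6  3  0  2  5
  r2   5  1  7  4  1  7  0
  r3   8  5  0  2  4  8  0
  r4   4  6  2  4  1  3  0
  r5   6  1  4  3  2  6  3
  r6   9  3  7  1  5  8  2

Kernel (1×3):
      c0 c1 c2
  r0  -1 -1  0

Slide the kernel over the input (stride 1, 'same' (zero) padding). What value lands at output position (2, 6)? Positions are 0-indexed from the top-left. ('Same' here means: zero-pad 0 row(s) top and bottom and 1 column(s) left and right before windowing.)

-7

The receptive field on the zero-padded input at this output position is [7 0 0]. Elementwise product with the kernel and sum: 7·-1 + 0·-1.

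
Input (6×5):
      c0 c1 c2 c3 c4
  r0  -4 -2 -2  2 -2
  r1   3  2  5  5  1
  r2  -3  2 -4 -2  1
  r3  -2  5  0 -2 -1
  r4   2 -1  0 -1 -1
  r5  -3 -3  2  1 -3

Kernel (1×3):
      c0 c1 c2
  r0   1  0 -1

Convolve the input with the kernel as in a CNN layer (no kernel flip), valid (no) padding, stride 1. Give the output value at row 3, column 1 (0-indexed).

7

The receptive field on the input at this output position is [5 0 -2]. Elementwise product with the kernel and sum: 5·1 + -2·-1.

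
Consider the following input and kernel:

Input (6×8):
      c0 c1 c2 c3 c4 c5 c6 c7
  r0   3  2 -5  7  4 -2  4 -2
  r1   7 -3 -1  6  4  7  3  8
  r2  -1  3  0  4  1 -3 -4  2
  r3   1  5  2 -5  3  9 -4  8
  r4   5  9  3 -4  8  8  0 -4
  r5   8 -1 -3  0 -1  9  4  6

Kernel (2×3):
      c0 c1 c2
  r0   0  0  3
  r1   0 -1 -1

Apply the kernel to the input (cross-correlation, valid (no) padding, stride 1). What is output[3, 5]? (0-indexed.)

28

The receptive field on the input at this output position is [9 -4 8 / 8 0 -4]. Elementwise product with the kernel and sum: 8·3 + 0·-1 + -4·-1.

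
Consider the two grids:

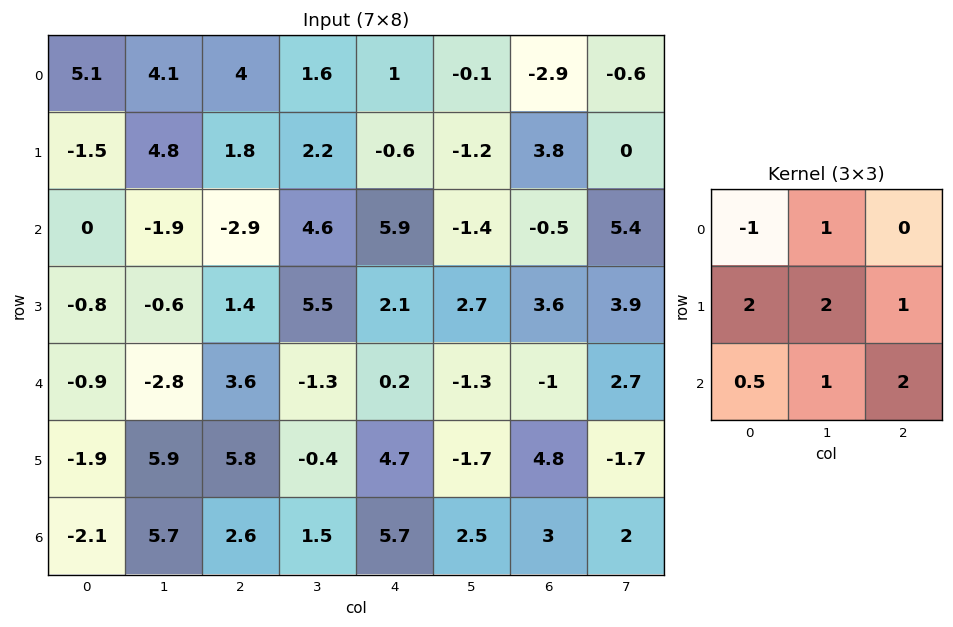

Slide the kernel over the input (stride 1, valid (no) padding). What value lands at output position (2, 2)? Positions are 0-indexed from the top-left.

The receptive field on the input at this output position is [-2.9 4.6 5.9 / 1.4 5.5 2.1 / 3.6 -1.3 0.2]. Elementwise product with the kernel and sum: -2.9·-1 + 4.6·1 + 1.4·2 + 5.5·2 + 2.1·1 + 3.6·0.5 + -1.3·1 + 0.2·2.

24.3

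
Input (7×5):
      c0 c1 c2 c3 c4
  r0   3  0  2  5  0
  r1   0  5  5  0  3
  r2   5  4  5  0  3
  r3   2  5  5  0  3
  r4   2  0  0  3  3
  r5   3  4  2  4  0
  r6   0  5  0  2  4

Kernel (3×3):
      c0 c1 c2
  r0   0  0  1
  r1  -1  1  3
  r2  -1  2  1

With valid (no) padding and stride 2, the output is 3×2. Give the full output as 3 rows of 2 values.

Output[0,0]: The receptive field on the input at this output position is [3 0 2 / 0 5 5 / 5 4 5]. Elementwise product with the kernel and sum: 2·1 + 0·-1 + 5·1 + 5·3 + 5·-1 + 4·2 + 5·1.

30 2
21 16
17 13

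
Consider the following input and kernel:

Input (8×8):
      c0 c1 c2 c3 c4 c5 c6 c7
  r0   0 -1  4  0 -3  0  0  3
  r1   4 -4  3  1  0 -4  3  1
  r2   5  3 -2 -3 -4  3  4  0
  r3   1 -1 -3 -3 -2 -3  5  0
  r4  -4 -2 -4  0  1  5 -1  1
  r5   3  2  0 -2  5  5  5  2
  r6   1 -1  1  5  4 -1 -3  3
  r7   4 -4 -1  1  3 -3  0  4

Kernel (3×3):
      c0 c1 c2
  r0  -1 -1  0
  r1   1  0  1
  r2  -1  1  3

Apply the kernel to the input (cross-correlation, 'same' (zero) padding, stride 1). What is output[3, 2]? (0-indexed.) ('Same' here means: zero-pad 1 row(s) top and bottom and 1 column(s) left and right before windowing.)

The receptive field on the zero-padded input at this output position is [3 -2 -3 / -1 -3 -3 / -2 -4 0]. Elementwise product with the kernel and sum: 3·-1 + -2·-1 + -1·1 + -3·1 + -2·-1 + -4·1 + 0·3.

-7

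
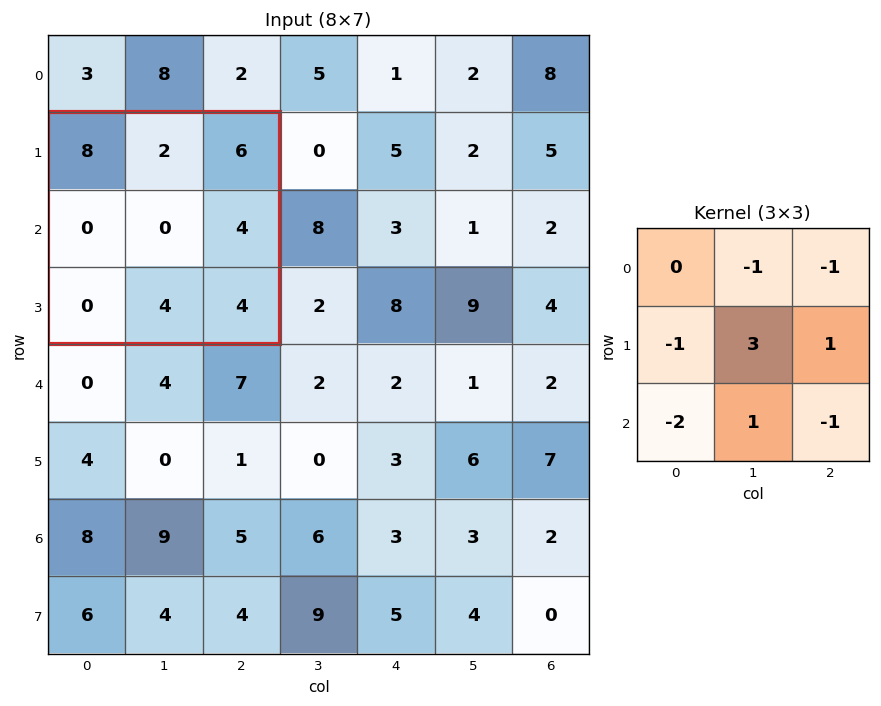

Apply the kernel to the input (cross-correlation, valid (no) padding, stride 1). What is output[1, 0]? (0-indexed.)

-4

The receptive field on the input at this output position is [8 2 6 / 0 0 4 / 0 4 4]. Elementwise product with the kernel and sum: 2·-1 + 6·-1 + 0·-1 + 0·3 + 4·1 + 0·-2 + 4·1 + 4·-1.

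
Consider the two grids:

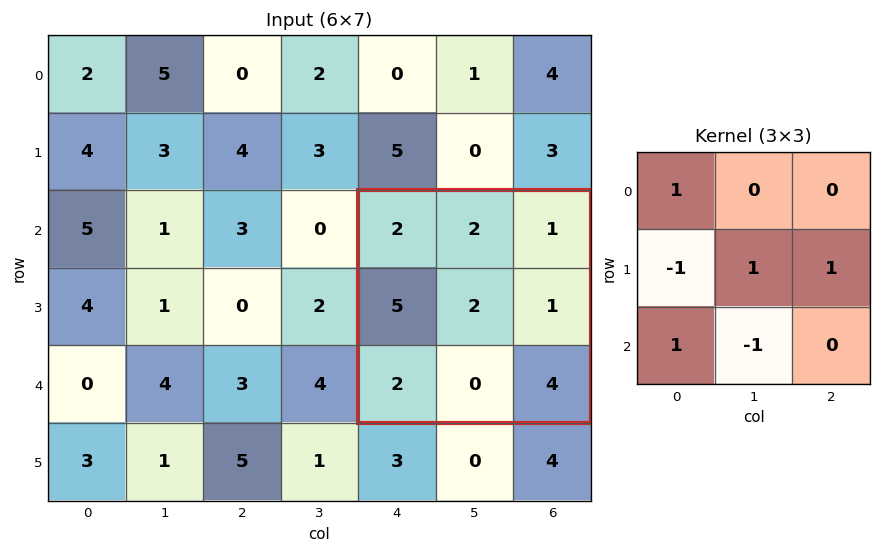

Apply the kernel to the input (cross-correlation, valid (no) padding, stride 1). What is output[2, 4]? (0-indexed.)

2

The receptive field on the input at this output position is [2 2 1 / 5 2 1 / 2 0 4]. Elementwise product with the kernel and sum: 2·1 + 5·-1 + 2·1 + 1·1 + 2·1 + 0·-1.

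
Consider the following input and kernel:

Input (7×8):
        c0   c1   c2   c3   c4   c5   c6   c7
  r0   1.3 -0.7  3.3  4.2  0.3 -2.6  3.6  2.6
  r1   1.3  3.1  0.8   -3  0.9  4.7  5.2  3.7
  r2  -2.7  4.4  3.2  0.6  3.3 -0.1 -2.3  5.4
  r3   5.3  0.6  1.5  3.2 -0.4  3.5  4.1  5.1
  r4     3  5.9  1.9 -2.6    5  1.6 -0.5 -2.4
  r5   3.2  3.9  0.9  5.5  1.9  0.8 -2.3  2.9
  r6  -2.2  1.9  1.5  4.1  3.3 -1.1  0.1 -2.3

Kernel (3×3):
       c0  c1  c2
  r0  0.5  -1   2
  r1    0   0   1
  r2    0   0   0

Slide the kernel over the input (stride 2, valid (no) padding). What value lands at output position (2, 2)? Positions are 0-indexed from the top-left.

-2.4

The receptive field on the input at this output position is [5 1.6 -0.5 / 1.9 0.8 -2.3 / 3.3 -1.1 0.1]. Elementwise product with the kernel and sum: 5·0.5 + 1.6·-1 + -0.5·2 + -2.3·1.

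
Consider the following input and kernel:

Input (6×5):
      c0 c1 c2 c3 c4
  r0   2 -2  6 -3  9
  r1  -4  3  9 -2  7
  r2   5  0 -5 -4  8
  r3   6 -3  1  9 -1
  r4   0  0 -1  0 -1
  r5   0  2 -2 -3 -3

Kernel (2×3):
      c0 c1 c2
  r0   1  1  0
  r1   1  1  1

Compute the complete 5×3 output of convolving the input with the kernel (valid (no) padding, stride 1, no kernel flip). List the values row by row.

8 14 17
-1 3 6
9 2 0
2 -3 8
0 -4 -9

Output[0,0]: The receptive field on the input at this output position is [2 -2 6 / -4 3 9]. Elementwise product with the kernel and sum: 2·1 + -2·1 + -4·1 + 3·1 + 9·1.
Output[0,1]: The receptive field on the input at this output position is [-2 6 -3 / 3 9 -2]. Elementwise product with the kernel and sum: -2·1 + 6·1 + 3·1 + 9·1 + -2·1.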